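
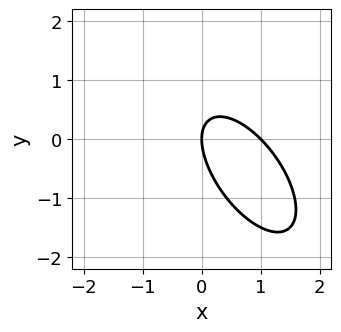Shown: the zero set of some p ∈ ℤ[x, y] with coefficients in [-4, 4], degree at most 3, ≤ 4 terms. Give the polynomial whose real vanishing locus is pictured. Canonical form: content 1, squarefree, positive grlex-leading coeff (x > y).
First, degree: no degree-1 curve has this shape, so deg p = 2.
Next, against the integer gridlines: it meets the y-axis at y = 0 (among the integer gridlines); the x-axis gridline crossings are at x ∈ {0, 1}.
Finally, together with the visible shape, these determine p as stated.

3*x^2 + 3*x*y + 2*y^2 - 3*x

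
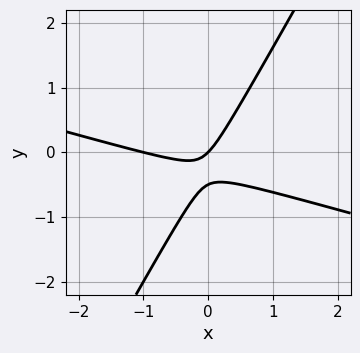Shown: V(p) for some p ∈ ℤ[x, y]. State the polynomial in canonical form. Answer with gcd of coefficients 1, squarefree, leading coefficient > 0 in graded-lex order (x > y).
1. Degree: the shape is more complex than any degree-1 curve, so deg p = 2.
2. Observable constraints: the x-axis gridline crossings are at x ∈ {-1, 0}; one y-axis crossing is at y = 0.
3. Assembling these constraints gives the stated polynomial.

x^2 + 3*x*y - 2*y^2 + x - y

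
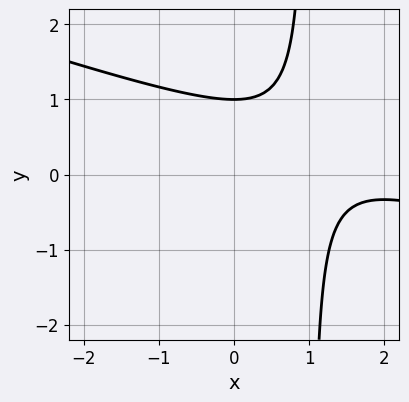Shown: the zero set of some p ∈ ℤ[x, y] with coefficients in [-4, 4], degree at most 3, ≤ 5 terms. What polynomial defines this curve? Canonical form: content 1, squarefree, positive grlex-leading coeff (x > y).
x^2 + 3*x*y - 3*x - 3*y + 3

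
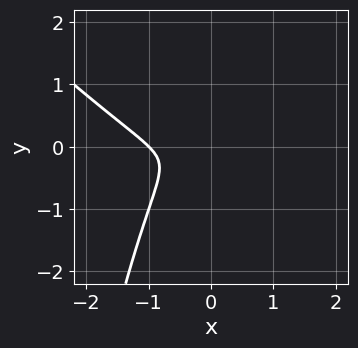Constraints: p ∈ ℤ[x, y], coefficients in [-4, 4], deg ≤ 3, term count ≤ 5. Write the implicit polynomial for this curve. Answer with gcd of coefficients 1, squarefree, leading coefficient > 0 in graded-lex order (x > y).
Degree: the shape is more complex than any degree-2 curve, so deg p = 3.
From the axis intercepts and sections: it crosses the x-axis at the gridline x = -1.
Matching integer coefficients to the picture gives p.

x^3 + x^2*y + x^2 + y^2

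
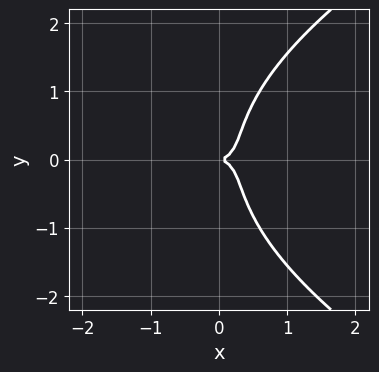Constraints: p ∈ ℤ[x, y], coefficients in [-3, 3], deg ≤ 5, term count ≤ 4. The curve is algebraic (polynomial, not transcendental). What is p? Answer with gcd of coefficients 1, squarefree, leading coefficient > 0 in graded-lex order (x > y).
(a) The degree is 4 — no degree-3 curve has this shape.
(b) Symmetries: mirror symmetry y ↦ −y ⇒ only even powers of y.
(c) Reading off the gridlines: it crosses the x-axis at the gridline x = 0; one y-axis crossing is at y = 0.
(d) Together with the visible shape, these determine p as stated.

y^4 - x^3 - 3*x*y^2 + y^2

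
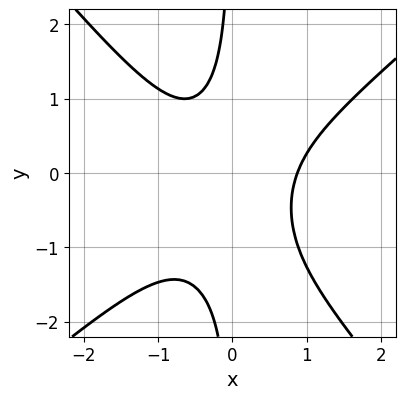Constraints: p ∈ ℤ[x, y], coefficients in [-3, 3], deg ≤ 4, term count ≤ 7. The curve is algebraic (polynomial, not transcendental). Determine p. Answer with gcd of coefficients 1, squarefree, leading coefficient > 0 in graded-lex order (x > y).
3*x^3 - x^2*y - 3*x*y^2 - 2*x*y - 2

(a) deg p = 3. The shape is more complex than any degree-2 curve.
(b) Against the integer gridlines: it misses every integer gridline on the y-axis.
(c) Fitting integer coefficients to these (and the overall shape) gives p.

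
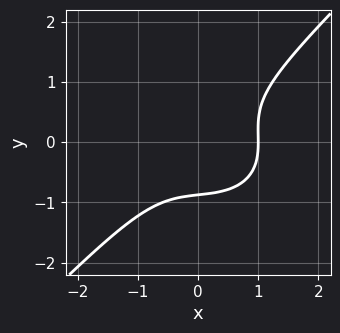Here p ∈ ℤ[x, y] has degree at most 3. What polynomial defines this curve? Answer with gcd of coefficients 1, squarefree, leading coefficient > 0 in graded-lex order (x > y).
(a) The degree is 3 — the shape is more complex than any degree-2 curve.
(b) Against the integer gridlines: one x-axis crossing is at x = 1.
(c) Matching integer coefficients to the picture gives p.

2*x^3 + x*y^2 - 3*y^3 - 2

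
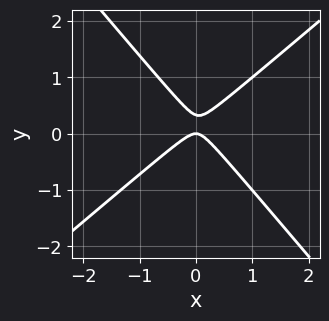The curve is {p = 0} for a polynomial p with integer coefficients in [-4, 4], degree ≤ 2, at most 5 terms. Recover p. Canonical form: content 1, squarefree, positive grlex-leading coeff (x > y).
3*x^2 - x*y - 3*y^2 + y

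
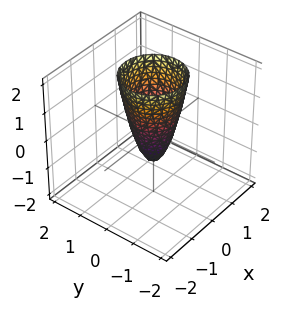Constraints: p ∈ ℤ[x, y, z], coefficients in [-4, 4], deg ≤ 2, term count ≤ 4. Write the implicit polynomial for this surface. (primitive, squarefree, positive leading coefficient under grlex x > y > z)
3*x^2 + 3*y^2 - z - 1

First, degree: no degree-1 surface has this shape, so deg p = 2.
Next, symmetries: rotational symmetry about the z-axis ⇒ p depends on x, y only through x² + y².
Next, reading off the gridlines: one z-axis crossing is at z = -1; a circular section at z = 2 has radius exactly 1.
Finally, these observations pin down the coefficients.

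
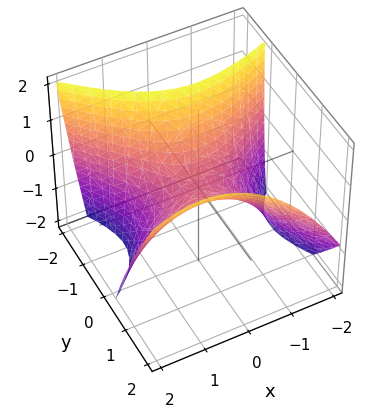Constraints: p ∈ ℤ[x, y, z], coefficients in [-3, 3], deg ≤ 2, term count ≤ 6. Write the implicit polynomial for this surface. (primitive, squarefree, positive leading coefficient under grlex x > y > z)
(a) The degree is 2 — no degree-1 surface has this shape.
(b) Against the integer gridlines: one z-axis crossing is at z = 0; it meets the y-axis at y = 0 (among the integer gridlines).
(c) Solving for integer coefficients yields p as stated.

2*x^2 - 2*x*y - 3*y^2 + 2*y*z + 3*z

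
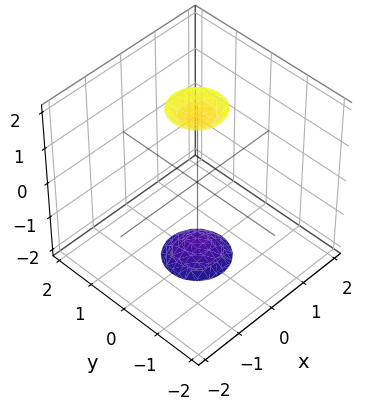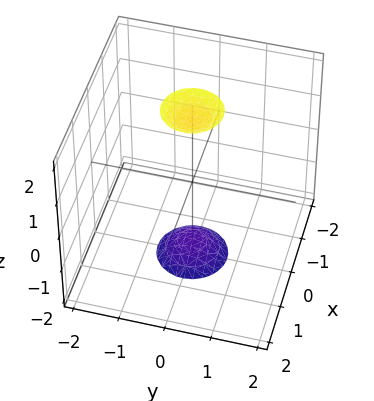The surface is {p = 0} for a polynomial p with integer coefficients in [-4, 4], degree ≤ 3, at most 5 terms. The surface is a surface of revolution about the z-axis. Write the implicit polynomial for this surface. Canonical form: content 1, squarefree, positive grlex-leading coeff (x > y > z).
3*x^2 + 3*y^2 - z^2 + 3

The picture has 2 separate pieces.
Degree: no degree-1 surface has this shape, so deg p = 2.
Symmetries: every cross-section ⟂ z is a circle, so x, y appear only via x² + y².
Checking where it meets the axes: a circular section at z = 2 has radius between 0 and 1; it misses every integer gridline on the x-axis; it misses every integer gridline on the y-axis.
These observations pin down the coefficients.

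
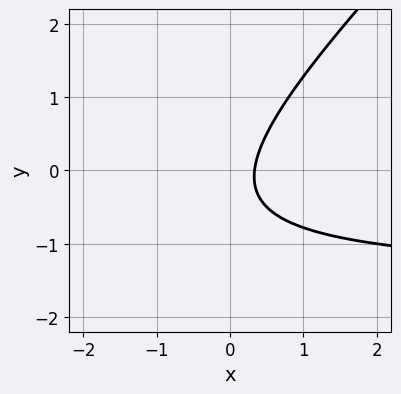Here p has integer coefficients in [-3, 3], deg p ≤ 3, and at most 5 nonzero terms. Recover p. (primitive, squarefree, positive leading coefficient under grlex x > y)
2*x*y - 2*y^2 + 3*x - y - 1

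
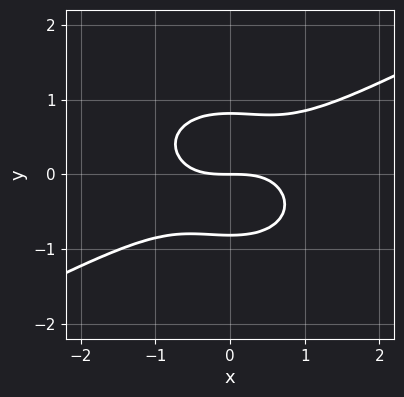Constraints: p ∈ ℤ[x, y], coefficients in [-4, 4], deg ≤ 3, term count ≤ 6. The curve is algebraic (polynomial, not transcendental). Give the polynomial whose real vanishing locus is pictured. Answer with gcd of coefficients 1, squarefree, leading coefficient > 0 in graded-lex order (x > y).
(a) The degree is 3 — no degree-2 curve has this shape.
(b) From the axis intercepts and sections: it crosses the x-axis at the gridline x = 0; one y-axis crossing is at y = 0.
(c) The integer polynomial consistent with all of this is the stated p.

x^3 - x^2*y - 3*y^3 + 2*y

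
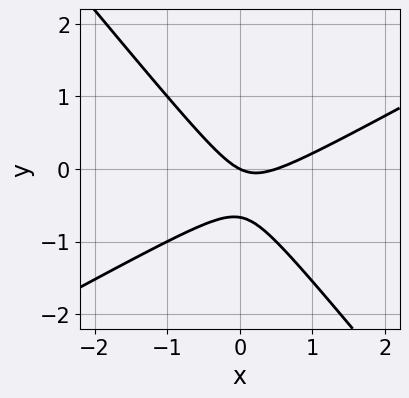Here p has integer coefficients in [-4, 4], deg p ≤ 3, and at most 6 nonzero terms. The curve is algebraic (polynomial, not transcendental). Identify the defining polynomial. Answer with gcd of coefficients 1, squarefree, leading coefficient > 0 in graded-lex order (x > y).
2*x^2 - 2*x*y - 3*y^2 - x - 2*y

1. deg p = 2.
2. From the axis intercepts and sections: it meets the y-axis at y = 0 (among the integer gridlines); it crosses the x-axis at the gridline x = 0.
3. Matching integer coefficients to the picture gives p.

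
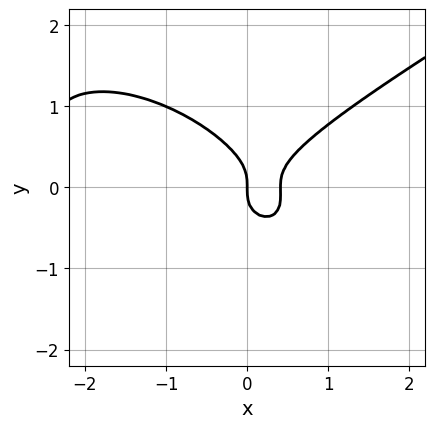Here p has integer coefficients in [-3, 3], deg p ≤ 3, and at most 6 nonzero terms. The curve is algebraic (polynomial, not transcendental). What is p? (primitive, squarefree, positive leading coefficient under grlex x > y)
1. deg p = 3. The shape is more complex than any degree-2 curve.
2. Reading off the gridlines: one y-axis crossing is at y = 0; it meets the x-axis at x = 0 (among the integer gridlines).
3. Putting this together gives p.

x^3 - x*y^2 - 3*y^3 + 2*x^2 - x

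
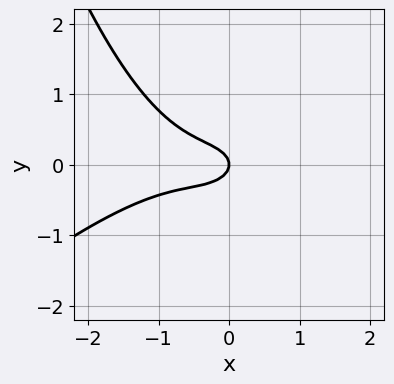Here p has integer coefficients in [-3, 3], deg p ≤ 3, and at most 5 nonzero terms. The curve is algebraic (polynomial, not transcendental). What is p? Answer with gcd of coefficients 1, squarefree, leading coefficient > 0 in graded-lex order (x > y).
x^3 - x^2*y + x^2 + 3*y^2 + x

First, deg p = 3. No degree-2 curve has this shape.
Then, from the axis intercepts and sections: it meets the x-axis at x = 0 (among the integer gridlines); it crosses the y-axis at the gridline y = 0.
Finally, together with the visible shape, these determine p as stated.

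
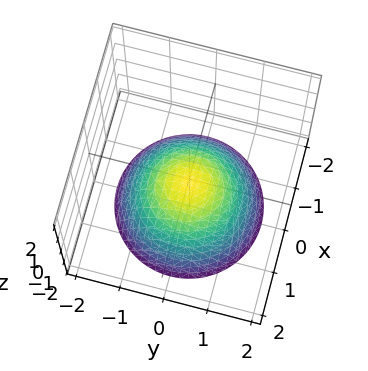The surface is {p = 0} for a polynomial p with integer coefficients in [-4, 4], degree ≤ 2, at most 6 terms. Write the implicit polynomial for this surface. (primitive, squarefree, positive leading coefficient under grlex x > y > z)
First, the degree is 2 — no degree-1 surface has this shape.
Next, symmetry: the surface is invariant under rotation about z: p = q(x² + y², z).
Next, from the axis intercepts and sections: the surface avoids every integer x-axis point in the box; it misses every integer gridline on the y-axis; a circular section at z = -2 has radius between 1 and 2.
Finally, solving for integer coefficients yields p as stated.

2*x^2 + 2*y^2 + 3*z + 1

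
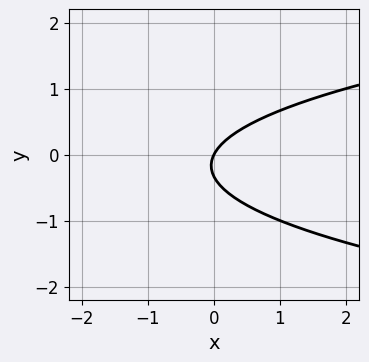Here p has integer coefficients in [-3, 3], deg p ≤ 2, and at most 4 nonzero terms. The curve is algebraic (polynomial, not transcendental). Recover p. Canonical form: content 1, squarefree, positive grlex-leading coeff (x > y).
The degree is 2 — no degree-1 curve has this shape.
Against the integer gridlines: it meets the x-axis at x = 0 (among the integer gridlines); it meets the y-axis at y = 0 (among the integer gridlines).
These observations pin down the coefficients.

3*y^2 - 2*x + y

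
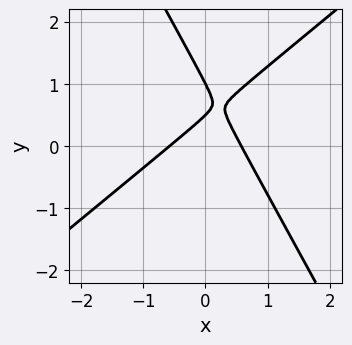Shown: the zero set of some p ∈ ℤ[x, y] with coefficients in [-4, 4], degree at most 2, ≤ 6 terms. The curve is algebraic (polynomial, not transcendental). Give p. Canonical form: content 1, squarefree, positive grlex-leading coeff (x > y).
3*x^2 - 2*x*y - 2*y^2 + 3*y - 1

Degree: the shape is more complex than any degree-1 curve, so deg p = 2.
Observable constraints: it meets the y-axis at y = 1 (among the integer gridlines).
These observations pin down the coefficients.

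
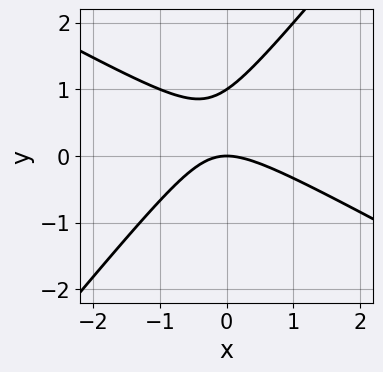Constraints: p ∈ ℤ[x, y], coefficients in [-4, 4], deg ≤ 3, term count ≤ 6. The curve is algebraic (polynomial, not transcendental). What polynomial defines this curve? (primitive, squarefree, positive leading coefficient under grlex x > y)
deg p = 2. A generic line meets the curve in up to 2 points.
From the visible intercepts: the y-axis gridline crossings are at y ∈ {0, 1}; it meets the x-axis at x = 0 (among the integer gridlines).
Assembling these constraints gives the stated polynomial.

2*x^2 + 2*x*y - 3*y^2 + 3*y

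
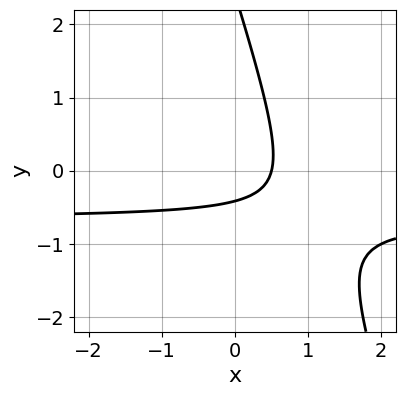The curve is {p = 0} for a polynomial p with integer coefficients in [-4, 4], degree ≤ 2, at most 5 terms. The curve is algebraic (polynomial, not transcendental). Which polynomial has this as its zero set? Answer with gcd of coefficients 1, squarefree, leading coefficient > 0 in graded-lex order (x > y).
First, degree: the shape is more complex than any degree-1 curve, so deg p = 2.
Finally, the integer polynomial consistent with all of this is the stated p.

3*x*y + y^2 + 2*x - 2*y - 1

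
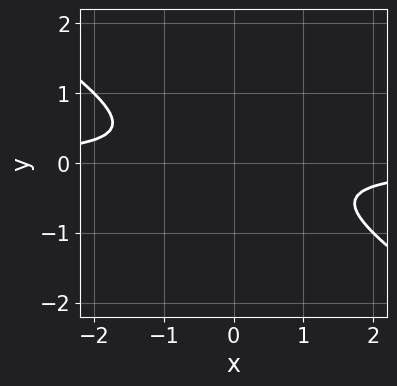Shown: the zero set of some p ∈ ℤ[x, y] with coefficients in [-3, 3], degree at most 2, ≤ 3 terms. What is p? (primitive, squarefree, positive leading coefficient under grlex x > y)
(a) Degree: no degree-1 curve has this shape, so deg p = 2.
(b) Checking where it meets the axes: no x-intercept at any integer in the box; no y-intercept at any integer in the box.
(c) Fitting integer coefficients to these (and the overall shape) gives p.

2*x*y + 3*y^2 + 1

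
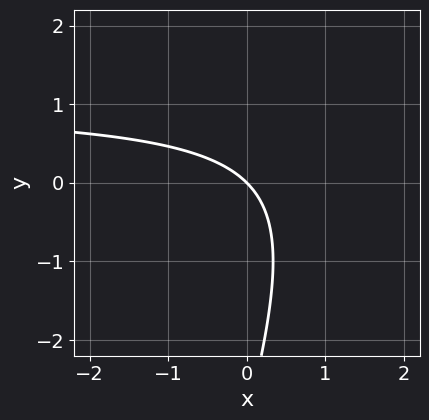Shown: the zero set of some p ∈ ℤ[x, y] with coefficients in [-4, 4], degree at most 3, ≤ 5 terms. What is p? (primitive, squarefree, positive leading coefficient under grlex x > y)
3*x*y - y^2 - 3*x - 3*y

First, degree: a generic line meets the curve in up to 2 points, so deg p = 2.
Then, checking where it meets the axes: one x-axis crossing is at x = 0; it meets the y-axis at y = 0 (among the integer gridlines).
Finally, together with the visible shape, these determine p as stated.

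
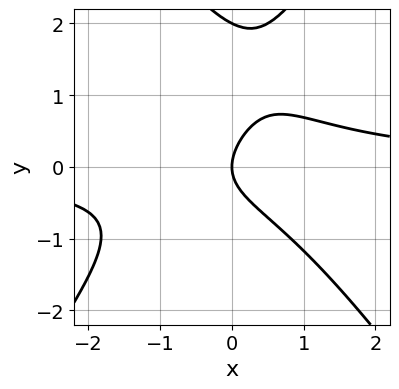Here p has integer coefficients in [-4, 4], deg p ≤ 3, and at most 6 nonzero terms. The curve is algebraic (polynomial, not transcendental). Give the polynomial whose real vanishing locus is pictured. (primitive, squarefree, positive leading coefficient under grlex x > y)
1. Degree: the shape is more complex than any degree-2 curve, so deg p = 3.
2. Against the integer gridlines: among the integer gridlines, it crosses the y-axis at y ∈ {0, 2}; it crosses the x-axis at the gridline x = 0.
3. Matching integer coefficients to the picture gives p.

2*x^2*y - y^3 + 2*y^2 - 2*x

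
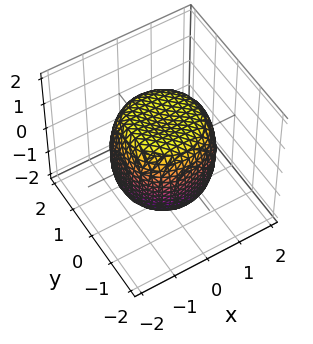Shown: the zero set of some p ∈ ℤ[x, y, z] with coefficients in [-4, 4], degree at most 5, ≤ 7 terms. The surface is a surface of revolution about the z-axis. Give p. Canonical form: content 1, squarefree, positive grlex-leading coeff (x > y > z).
(a) deg p = 4. A generic line meets the surface in up to 4 points.
(b) By symmetry, the surface is invariant under rotation about z: p = q(x² + y², z).
(c) Reading off the gridlines: a circular section at z = 1 has radius between 1 and 2.
(d) These observations pin down the coefficients.

2*x^4 + 4*x^2*y^2 + 2*y^4 - 2*x^2 - 2*y^2 + 2*z^2 - 3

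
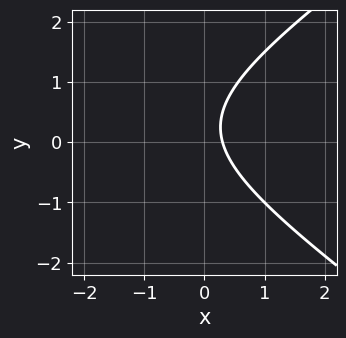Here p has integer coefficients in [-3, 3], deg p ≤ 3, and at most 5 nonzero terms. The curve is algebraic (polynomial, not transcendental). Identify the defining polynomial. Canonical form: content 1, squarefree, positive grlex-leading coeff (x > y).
First, the degree is 2 — a generic line meets the curve in up to 2 points.
Next, from the visible intercepts: the curve avoids every integer y-axis point in the box.
Finally, assembling these constraints gives the stated polynomial.

x^2 - 2*y^2 + 3*x + y - 1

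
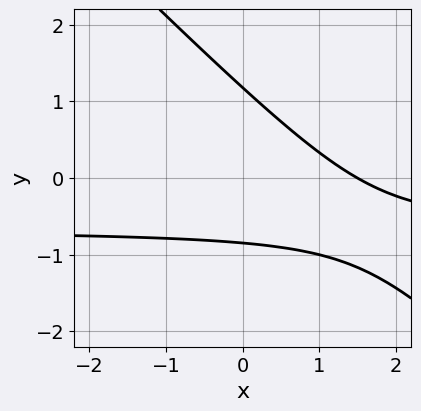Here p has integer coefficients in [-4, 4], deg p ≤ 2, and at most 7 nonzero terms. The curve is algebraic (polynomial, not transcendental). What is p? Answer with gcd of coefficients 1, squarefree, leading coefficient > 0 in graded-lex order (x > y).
3*x*y + 3*y^2 + 2*x - y - 3

1. deg p = 2. The shape is more complex than any degree-1 curve.
2. Solving for integer coefficients yields p as stated.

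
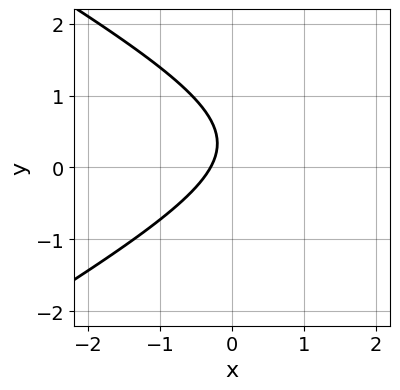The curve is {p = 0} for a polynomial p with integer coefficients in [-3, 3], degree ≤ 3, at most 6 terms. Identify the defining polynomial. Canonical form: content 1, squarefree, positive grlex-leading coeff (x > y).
x^2 - 3*y^2 - 3*x + 2*y - 1

(a) deg p = 2. A generic line meets the curve in up to 2 points.
(b) Observable constraints: the curve avoids every integer y-axis point in the box.
(c) Putting this together gives p.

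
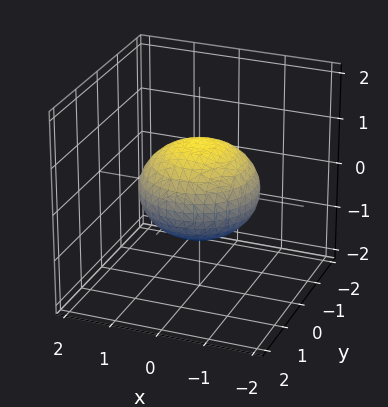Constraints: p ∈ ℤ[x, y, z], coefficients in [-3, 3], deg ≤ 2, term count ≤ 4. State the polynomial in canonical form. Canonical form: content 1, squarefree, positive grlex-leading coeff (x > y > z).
1. deg p = 2. No degree-1 surface has this shape.
2. Symmetries: rotational symmetry about the z-axis ⇒ p depends on x, y only through x² + y².
3. Reading off the gridlines: a circular section at z = 0 has radius between 1 and 2; the z-axis gridline crossings are at z ∈ {-1, 1}.
4. Assembling these constraints gives the stated polynomial.

2*x^2 + 2*y^2 + 3*z^2 - 3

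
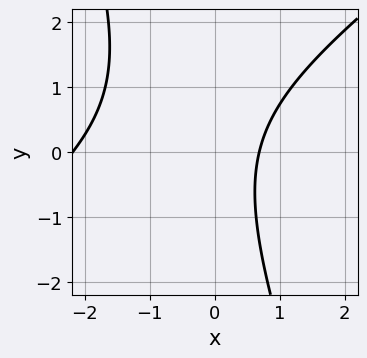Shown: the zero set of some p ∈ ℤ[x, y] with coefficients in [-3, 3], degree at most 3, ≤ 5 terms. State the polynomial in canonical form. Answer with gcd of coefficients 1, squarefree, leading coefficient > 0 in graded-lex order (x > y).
2*x^2 - 2*x*y - y^2 + 3*x - 3

1. deg p = 2. A generic line meets the curve in up to 2 points.
2. Observable constraints: it misses every integer gridline on the y-axis.
3. Assembling these constraints gives the stated polynomial.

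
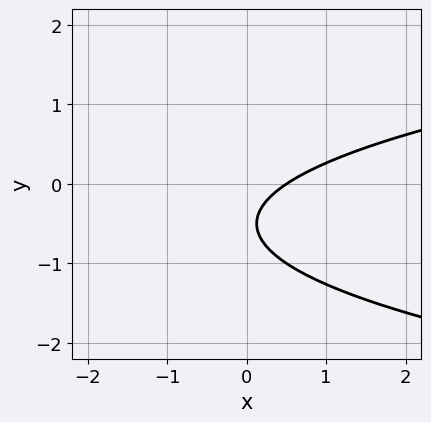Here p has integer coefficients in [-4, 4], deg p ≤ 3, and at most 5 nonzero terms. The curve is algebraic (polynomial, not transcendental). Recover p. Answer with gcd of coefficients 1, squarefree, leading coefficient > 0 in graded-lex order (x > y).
3*y^2 - 2*x + 3*y + 1

First, deg p = 2. No degree-1 curve has this shape.
Next, against the integer gridlines: no y-intercept at any integer in the box.
Finally, putting this together gives p.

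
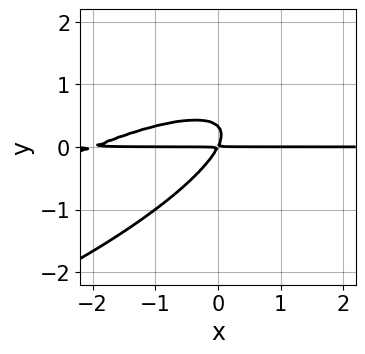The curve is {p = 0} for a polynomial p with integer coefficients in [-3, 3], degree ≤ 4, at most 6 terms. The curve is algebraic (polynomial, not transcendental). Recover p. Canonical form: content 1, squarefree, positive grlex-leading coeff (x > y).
x^2*y - 3*x*y^2 + 3*y^3 + 2*x*y - y^2

First, deg p = 3.
Then, observable constraints: the visible x-axis segment lies entirely on the curve.
Finally, putting this together gives p.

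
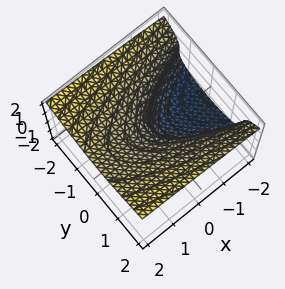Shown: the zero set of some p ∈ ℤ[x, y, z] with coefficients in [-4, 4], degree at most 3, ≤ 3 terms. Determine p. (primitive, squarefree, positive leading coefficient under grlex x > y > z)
z^3 - y^2 - x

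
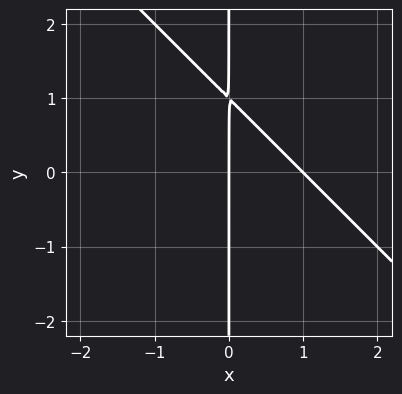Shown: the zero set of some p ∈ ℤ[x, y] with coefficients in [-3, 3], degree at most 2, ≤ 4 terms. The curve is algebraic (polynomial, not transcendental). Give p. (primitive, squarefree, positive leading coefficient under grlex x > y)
x^2 + x*y - x

(a) Degree: the shape is more complex than any degree-1 curve, so deg p = 2.
(b) Checking where it meets the axes: the visible y-axis segment lies entirely on the curve; the x-axis gridline crossings are at x ∈ {0, 1}.
(c) These observations pin down the coefficients.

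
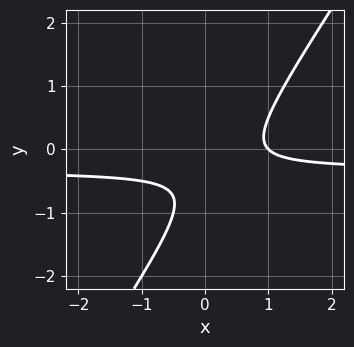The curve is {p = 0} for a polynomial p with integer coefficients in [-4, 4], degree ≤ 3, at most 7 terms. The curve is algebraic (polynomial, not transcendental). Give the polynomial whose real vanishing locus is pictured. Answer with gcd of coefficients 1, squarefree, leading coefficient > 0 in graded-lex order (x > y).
3*x*y - 2*y^2 + x - 2*y - 1

1. deg p = 2. No degree-1 curve has this shape.
2. Against the integer gridlines: no y-intercept at any integer in the box; one x-axis crossing is at x = 1.
3. Putting this together gives p.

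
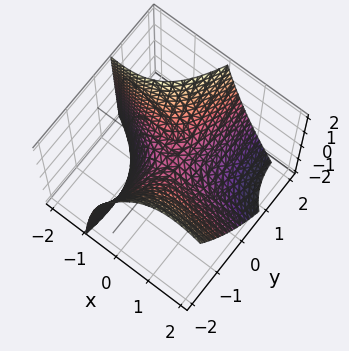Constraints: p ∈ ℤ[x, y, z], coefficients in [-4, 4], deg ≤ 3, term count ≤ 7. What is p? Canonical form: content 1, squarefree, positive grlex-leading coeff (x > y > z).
x^2 + 3*x*y + x*z - y^2 + 2*z

1. deg p = 2. No degree-1 surface has this shape.
2. Checking where it meets the axes: it crosses the x-axis at the gridline x = 0; one z-axis crossing is at z = 0; one y-axis crossing is at y = 0.
3. Putting this together gives p.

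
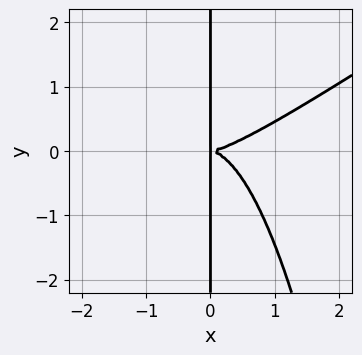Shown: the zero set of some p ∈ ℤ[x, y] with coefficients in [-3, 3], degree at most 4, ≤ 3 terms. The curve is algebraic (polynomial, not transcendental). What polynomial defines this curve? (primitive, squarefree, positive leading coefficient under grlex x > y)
2*x^4 - 3*x^3*y - 3*x*y^2

1. Degree: the shape is more complex than any degree-3 curve, so deg p = 4.
2. Checking where it meets the axes: the visible y-axis segment lies entirely on the curve.
3. Together with the visible shape, these determine p as stated.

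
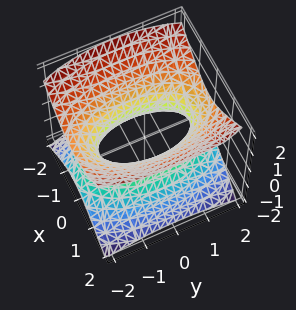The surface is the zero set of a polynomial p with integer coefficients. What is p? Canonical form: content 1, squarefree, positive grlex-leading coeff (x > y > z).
1. deg p = 2.
2. Symmetries: the y ↦ −y reflection is a symmetry, so y appears only in even powers; the x ↦ −x reflection is a symmetry, so x appears only in even powers; it's symmetric under z → −z, forcing even powers of z.
3. Reading off the gridlines: it misses every integer gridline on the z-axis.
4. These observations pin down the coefficients.

3*x^2 + y^2 - 3*z^2 - 2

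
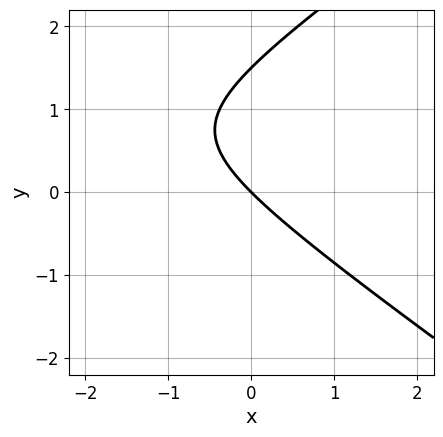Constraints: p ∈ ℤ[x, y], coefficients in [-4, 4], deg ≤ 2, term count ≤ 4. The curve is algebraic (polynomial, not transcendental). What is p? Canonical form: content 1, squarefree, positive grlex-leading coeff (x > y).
deg p = 2.
Checking where it meets the axes: one y-axis crossing is at y = 0; it meets the x-axis at x = 0 (among the integer gridlines).
Matching integer coefficients to the picture gives p.

x^2 - 2*y^2 + 3*x + 3*y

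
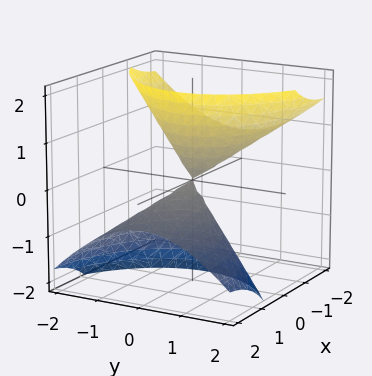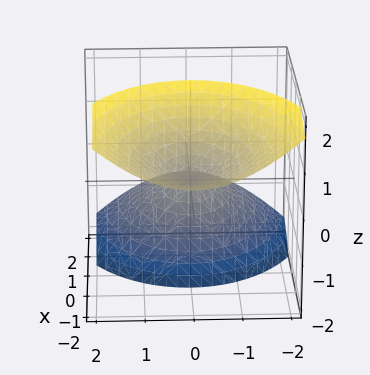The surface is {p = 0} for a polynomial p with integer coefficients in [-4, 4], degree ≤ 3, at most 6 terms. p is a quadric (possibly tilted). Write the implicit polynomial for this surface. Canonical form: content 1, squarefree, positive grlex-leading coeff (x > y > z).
First, the picture has 2 separate pieces. They look like related sheets of one shape, so recover p as a whole.
Then, degree: no degree-1 surface has this shape, so deg p = 2.
Then, checking where it meets the axes: one y-axis crossing is at y = 0; one z-axis crossing is at z = 0; it crosses the x-axis at the gridline x = 0.
Finally, together with the visible shape, these determine p as stated.

x^2 + 3*x*z + 2*y^2 - z^2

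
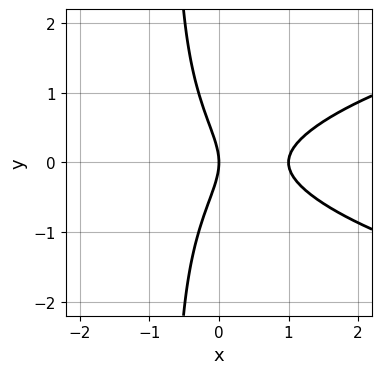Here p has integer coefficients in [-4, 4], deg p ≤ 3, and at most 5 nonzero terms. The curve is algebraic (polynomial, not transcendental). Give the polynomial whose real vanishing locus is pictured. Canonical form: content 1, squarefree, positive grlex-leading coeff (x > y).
3*x*y^2 - 3*x^2 + 2*y^2 + 3*x

The degree is 3 — a generic line meets the curve in up to 3 points.
Symmetries: it's symmetric under y → −y, forcing even powers of y.
Against the integer gridlines: it meets the y-axis at y = 0 (among the integer gridlines); among the integer gridlines, it crosses the x-axis at x ∈ {0, 1}.
The integer polynomial consistent with all of this is the stated p.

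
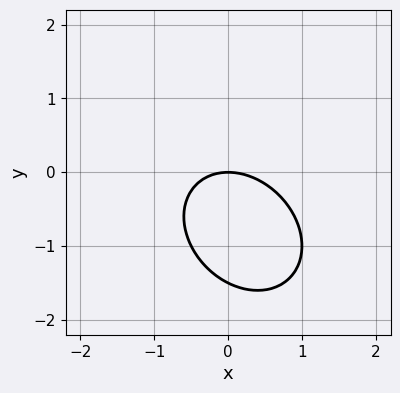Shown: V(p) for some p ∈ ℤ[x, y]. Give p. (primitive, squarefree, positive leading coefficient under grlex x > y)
2*x^2 + x*y + 2*y^2 + 3*y

deg p = 2. The shape is more complex than any degree-1 curve.
From the axis intercepts and sections: it crosses the y-axis at the gridline y = 0; one x-axis crossing is at x = 0.
Fitting integer coefficients to these (and the overall shape) gives p.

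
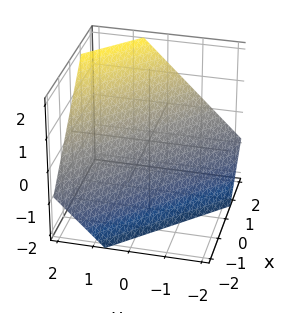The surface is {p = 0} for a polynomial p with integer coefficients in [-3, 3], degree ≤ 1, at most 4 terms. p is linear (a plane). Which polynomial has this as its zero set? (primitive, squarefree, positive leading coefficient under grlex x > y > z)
3*x + 3*y - 3*z - 2

(a) The degree is 1 — every cross-section is a straight line — this is a plane.
(b) Matching integer coefficients to the picture gives p.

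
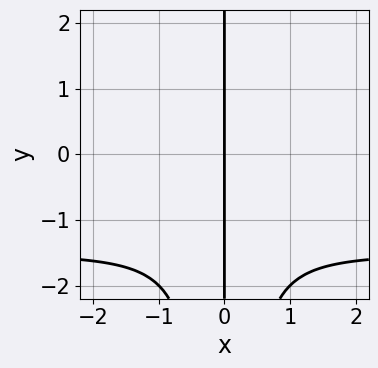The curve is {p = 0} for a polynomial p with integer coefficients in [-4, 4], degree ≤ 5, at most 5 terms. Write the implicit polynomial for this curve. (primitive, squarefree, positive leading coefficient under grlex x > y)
First, deg p = 4.
Then, from the visible intercepts: the visible y-axis segment lies entirely on the curve; one x-axis crossing is at x = 0.
Finally, putting this together gives p.

2*x^3*y + 3*x^3 + x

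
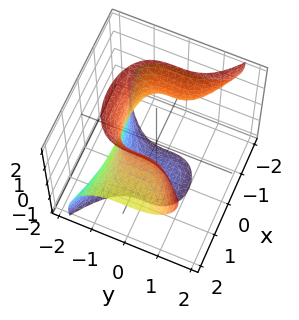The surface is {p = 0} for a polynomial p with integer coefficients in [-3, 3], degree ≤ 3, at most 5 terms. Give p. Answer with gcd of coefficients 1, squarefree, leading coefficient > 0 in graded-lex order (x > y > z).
1. The degree is 3 — the shape is more complex than any degree-2 surface.
2. Observable constraints: it misses every integer gridline on the x-axis; one y-axis crossing is at y = -1.
3. Putting this together gives p.

2*x^2*z - 3*y^3 - z^3 + 2*z - 3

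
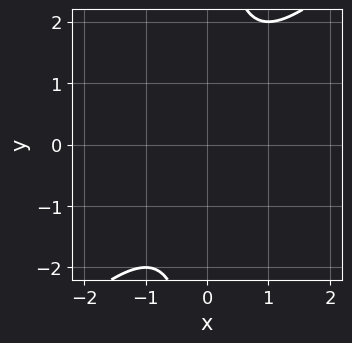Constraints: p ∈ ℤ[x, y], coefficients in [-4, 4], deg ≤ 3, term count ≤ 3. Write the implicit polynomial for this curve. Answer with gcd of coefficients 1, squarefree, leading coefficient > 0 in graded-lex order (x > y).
x^2 - x*y + 1

Degree: no degree-1 curve has this shape, so deg p = 2.
From the axis intercepts and sections: no y-intercept at any integer in the box; the curve avoids every integer x-axis point in the box.
Solving for integer coefficients yields p as stated.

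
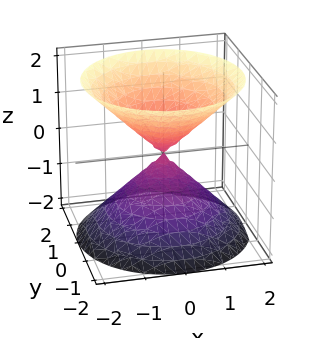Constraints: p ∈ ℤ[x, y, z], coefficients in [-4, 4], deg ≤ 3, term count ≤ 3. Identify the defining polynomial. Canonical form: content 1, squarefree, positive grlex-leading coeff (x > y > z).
First, the picture has 2 separate pieces. They look like related sheets of one shape, so recover p as a whole.
Next, degree: two nappes meeting at a single point; a quadric, so deg p = 2.
Then, symmetries: the z-axis is an axis of rotation, so x and y enter only as x² + y²; the z ↦ −z reflection is a symmetry, so z appears only in even powers.
Next, from the visible intercepts: a circular section at z = 1 has radius exactly 1; it meets the y-axis at y = 0 (among the integer gridlines); it crosses the x-axis at the gridline x = 0.
Finally, together with the visible shape, these determine p as stated.

x^2 + y^2 - z^2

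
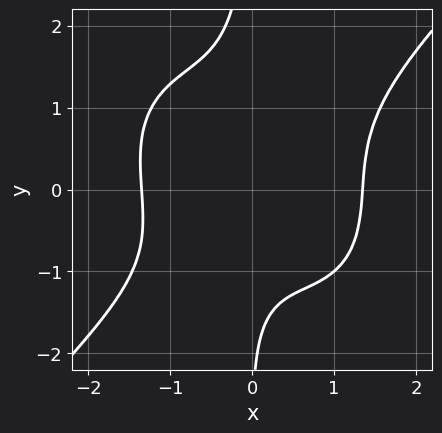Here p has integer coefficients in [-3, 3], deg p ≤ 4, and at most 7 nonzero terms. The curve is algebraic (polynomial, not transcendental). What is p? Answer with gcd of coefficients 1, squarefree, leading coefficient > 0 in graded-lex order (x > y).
2*x^4 - 2*x*y^3 - 2*x^2 - y - 3

1. The degree is 4 — no degree-3 curve has this shape.
2. Reading off the gridlines: the curve avoids every integer y-axis point in the box.
3. Matching integer coefficients to the picture gives p.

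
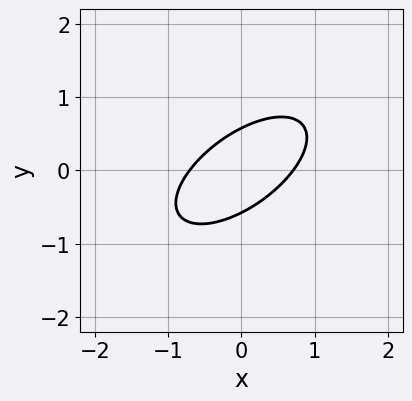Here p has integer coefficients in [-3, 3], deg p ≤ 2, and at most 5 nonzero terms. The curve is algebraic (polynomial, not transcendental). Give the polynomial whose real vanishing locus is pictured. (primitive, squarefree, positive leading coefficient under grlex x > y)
deg p = 2. The shape is more complex than any degree-1 curve.
The integer polynomial consistent with all of this is the stated p.

2*x^2 - 3*x*y + 3*y^2 - 1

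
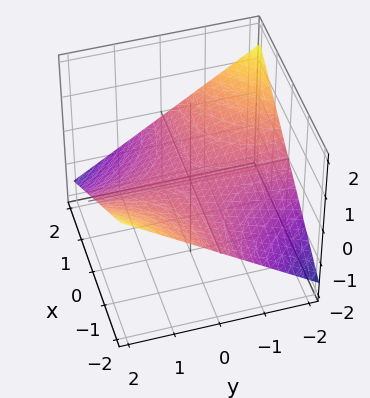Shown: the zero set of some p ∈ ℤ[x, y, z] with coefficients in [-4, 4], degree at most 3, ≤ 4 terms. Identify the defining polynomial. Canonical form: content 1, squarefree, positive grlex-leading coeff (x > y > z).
x*y + 3*z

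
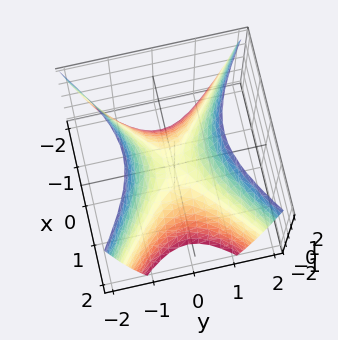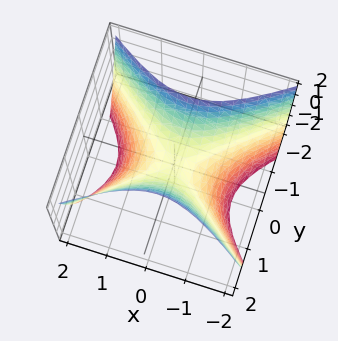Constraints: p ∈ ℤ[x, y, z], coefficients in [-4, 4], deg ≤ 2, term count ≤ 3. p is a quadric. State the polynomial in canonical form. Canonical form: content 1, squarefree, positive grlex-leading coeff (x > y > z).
2*x^2 - 3*y^2 + 2*z

1. Degree: a saddle surface; a quadric, so deg p = 2.
2. Symmetries: it's symmetric under y → −y, forcing even powers of y; mirror symmetry x ↦ −x ⇒ only even powers of x.
3. Against the integer gridlines: it crosses the z-axis at the gridline z = 0; one y-axis crossing is at y = 0.
4. Assembling these constraints gives the stated polynomial.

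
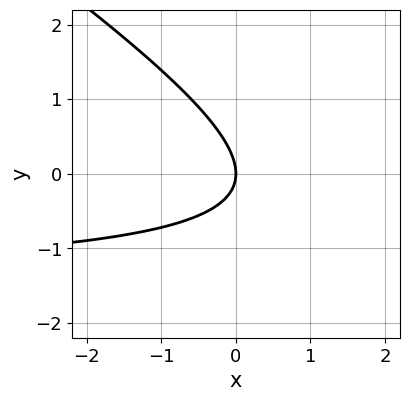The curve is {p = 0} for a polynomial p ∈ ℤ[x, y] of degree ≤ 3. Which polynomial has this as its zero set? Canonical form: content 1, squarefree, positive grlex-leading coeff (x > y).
2*x*y + 3*y^2 + 3*x

1. The degree is 2 — the shape is more complex than any degree-1 curve.
2. Checking where it meets the axes: it meets the y-axis at y = 0 (among the integer gridlines); it meets the x-axis at x = 0 (among the integer gridlines).
3. Together with the visible shape, these determine p as stated.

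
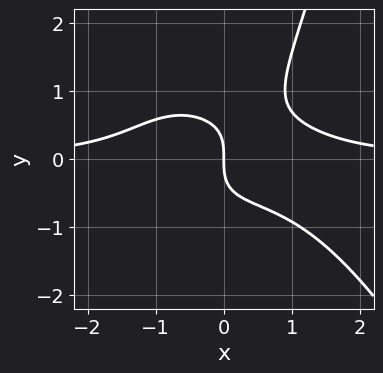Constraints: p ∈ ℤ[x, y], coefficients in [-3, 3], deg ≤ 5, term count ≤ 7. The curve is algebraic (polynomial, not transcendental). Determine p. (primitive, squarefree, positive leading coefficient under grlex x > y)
First, deg p = 4. A generic line meets the curve in up to 4 points.
Next, observable constraints: one x-axis crossing is at x = 0; it meets the y-axis at y = 0 (among the integer gridlines).
Finally, these observations pin down the coefficients.

3*x^3*y + x^2*y^2 + 3*x*y^2 - 3*y^3 - 3*x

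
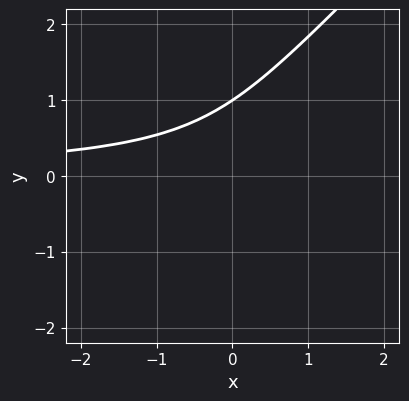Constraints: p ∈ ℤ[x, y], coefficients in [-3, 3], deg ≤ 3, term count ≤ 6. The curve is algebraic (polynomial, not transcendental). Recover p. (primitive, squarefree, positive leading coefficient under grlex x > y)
x*y^2 - y^3 + x*y + 1

(a) deg p = 3. No degree-2 curve has this shape.
(b) Against the integer gridlines: it misses every integer gridline on the x-axis; it crosses the y-axis at the gridline y = 1.
(c) Solving for integer coefficients yields p as stated.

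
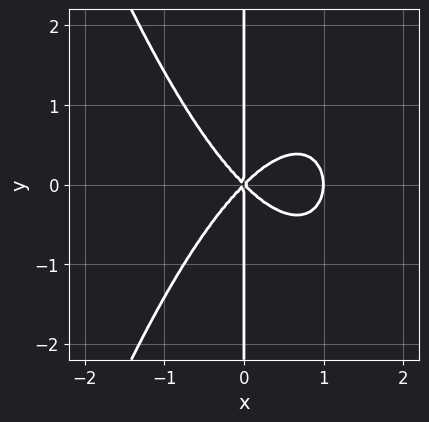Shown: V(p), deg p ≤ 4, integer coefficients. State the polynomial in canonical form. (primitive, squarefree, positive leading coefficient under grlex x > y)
1. The degree is 4 — no degree-3 curve has this shape.
2. Symmetries: the y ↦ −y reflection is a symmetry, so y appears only in even powers.
3. From the axis intercepts and sections: the visible y-axis segment lies entirely on the curve; the x-axis gridline crossings are at x ∈ {0, 1}.
4. Putting this together gives p.

x^4 - x^3 + x*y^2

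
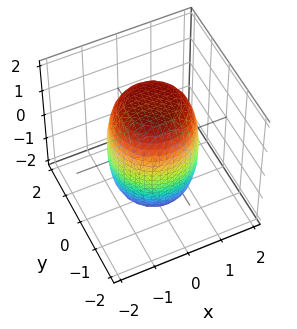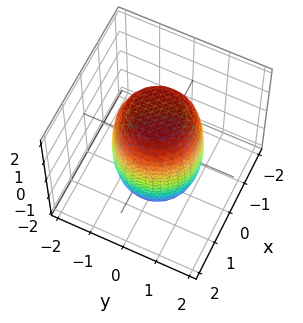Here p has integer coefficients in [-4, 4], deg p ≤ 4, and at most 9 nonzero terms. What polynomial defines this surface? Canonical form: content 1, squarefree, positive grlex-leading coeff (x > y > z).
Degree: no degree-3 surface has this shape, so deg p = 4.
Symmetries: the surface is invariant under rotation about z: p = q(x² + y², z).
From the visible intercepts: a circular section at z = 1 has radius between 1 and 2.
Solving for integer coefficients yields p as stated.

2*x^4 + 4*x^2*y^2 + 2*y^4 - x^2 - y^2 + z^2 - 3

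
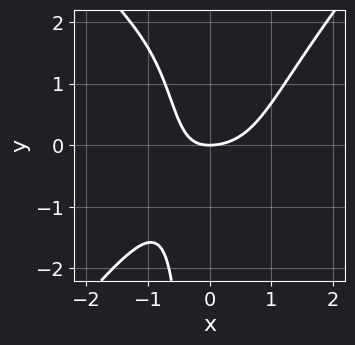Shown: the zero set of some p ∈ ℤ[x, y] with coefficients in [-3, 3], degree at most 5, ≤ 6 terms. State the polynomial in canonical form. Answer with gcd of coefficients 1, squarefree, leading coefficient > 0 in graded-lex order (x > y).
3*x^4 - 2*x^2*y^2 + 2*x^2 - 3*x*y - 3*y

First, deg p = 4. The shape is more complex than any degree-3 curve.
Then, from the axis intercepts and sections: one x-axis crossing is at x = 0; it meets the y-axis at y = 0 (among the integer gridlines).
Finally, the integer polynomial consistent with all of this is the stated p.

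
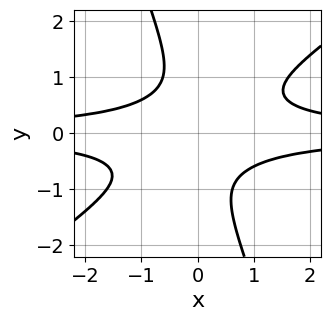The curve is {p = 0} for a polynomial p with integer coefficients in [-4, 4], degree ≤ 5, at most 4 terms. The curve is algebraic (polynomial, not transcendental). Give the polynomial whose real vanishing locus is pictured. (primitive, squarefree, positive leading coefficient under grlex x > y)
(a) deg p = 4.
(b) Checking where it meets the axes: no y-intercept at any integer in the box; no x-intercept at any integer in the box.
(c) Solving for integer coefficients yields p as stated.

2*x^2*y^2 - 2*x*y^3 - y^4 - 1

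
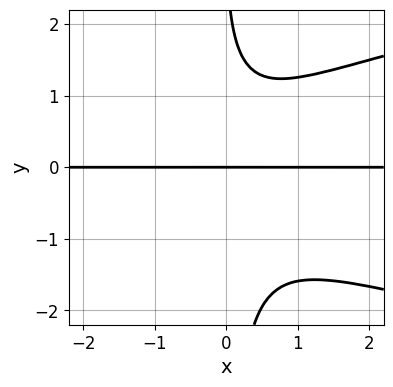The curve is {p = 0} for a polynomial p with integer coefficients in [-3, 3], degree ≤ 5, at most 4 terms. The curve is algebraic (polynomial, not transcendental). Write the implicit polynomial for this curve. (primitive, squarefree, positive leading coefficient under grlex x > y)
3*x*y^3 - 3*x^2*y + y^2 - 3*y

First, degree: the shape is more complex than any degree-3 curve, so deg p = 4.
Then, reading off the gridlines: it meets the y-axis at y = 0 (among the integer gridlines); the visible x-axis segment lies entirely on the curve.
Finally, together with the visible shape, these determine p as stated.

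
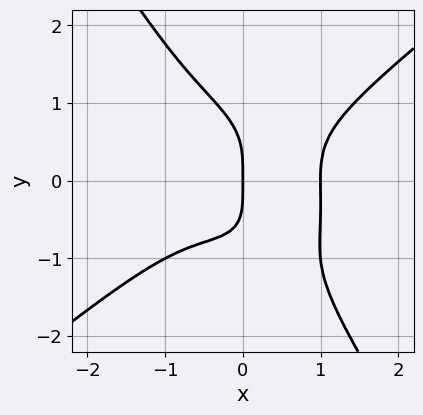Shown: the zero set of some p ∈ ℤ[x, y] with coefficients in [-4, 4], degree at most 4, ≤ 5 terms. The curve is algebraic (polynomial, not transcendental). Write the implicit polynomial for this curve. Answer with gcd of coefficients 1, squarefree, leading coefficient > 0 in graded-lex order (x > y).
First, the degree is 4 — no degree-3 curve has this shape.
Next, from the visible intercepts: one y-axis crossing is at y = 0; the x-axis gridline crossings are at x ∈ {0, 1}.
Finally, matching integer coefficients to the picture gives p.

3*x^4 - x^2*y^2 - 3*x*y^3 - 2*y^4 - 3*x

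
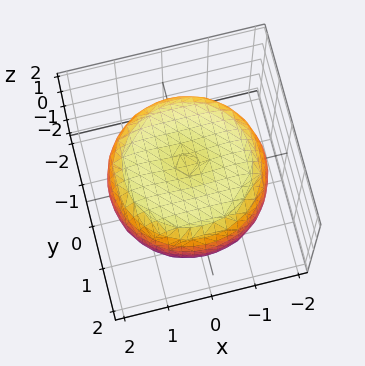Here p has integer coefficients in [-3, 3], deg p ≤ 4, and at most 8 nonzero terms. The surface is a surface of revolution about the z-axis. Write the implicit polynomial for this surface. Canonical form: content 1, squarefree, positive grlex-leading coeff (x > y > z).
1. The degree is 4 — a generic line meets the surface in up to 4 points.
2. Symmetries: rotational symmetry about the z-axis ⇒ p depends on x, y only through x² + y².
3. Against the integer gridlines: a circular section at z = -1 has radius between 1 and 2; the z-axis gridline crossings are at z ∈ {-1, 1}.
4. These observations pin down the coefficients.

x^4 + 2*x^2*y^2 + y^4 - 2*x^2 - 2*y^2 + 3*z^2 - 3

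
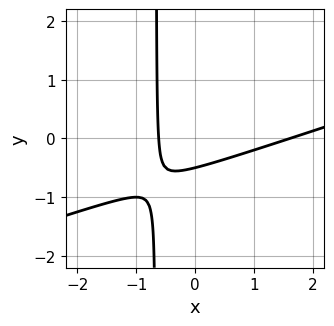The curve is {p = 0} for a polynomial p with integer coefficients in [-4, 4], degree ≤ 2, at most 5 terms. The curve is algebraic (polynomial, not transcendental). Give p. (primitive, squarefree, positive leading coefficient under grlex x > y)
First, deg p = 2. No degree-1 curve has this shape.
Finally, the integer polynomial consistent with all of this is the stated p.

x^2 - 3*x*y - x - 2*y - 1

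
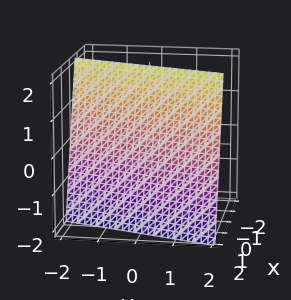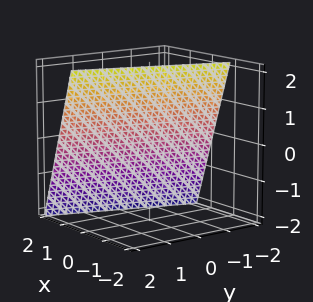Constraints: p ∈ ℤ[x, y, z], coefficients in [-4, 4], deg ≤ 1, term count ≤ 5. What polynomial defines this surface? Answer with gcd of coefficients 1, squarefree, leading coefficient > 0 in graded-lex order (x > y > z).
3*x - y + z - 2

(a) Degree: the surface is flat (a plane), so deg p = 1.
(b) From the visible intercepts: one y-axis crossing is at y = -2; one z-axis crossing is at z = 2.
(c) Fitting integer coefficients to these (and the overall shape) gives p.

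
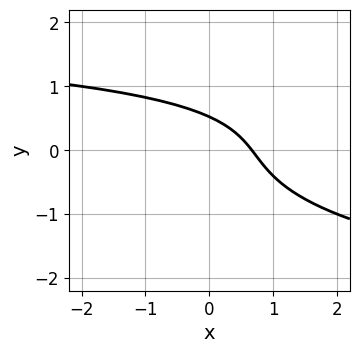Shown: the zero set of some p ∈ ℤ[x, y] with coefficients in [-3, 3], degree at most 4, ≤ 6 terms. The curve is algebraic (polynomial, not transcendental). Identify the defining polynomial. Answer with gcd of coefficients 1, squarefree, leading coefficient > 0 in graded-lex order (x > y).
1. The degree is 3 — no degree-2 curve has this shape.
2. Matching integer coefficients to the picture gives p.

3*y^3 - x*y + 3*x + 3*y - 2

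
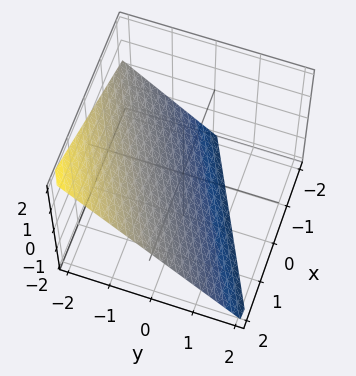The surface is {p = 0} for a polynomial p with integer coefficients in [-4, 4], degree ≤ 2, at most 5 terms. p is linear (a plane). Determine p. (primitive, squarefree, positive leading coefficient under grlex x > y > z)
x - 2*y - 2*z - 2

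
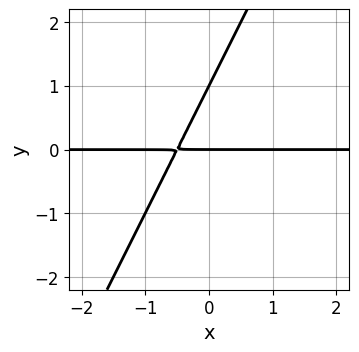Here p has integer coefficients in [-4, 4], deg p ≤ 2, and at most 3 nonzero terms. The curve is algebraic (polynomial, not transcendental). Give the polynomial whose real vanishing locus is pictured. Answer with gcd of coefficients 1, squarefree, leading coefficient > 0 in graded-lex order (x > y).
2*x*y - y^2 + y

(a) Degree: no degree-1 curve has this shape, so deg p = 2.
(b) Reading off the gridlines: every point of the x-axis in the box is on the curve; among the integer gridlines, it crosses the y-axis at y ∈ {0, 1}.
(c) Together with the visible shape, these determine p as stated.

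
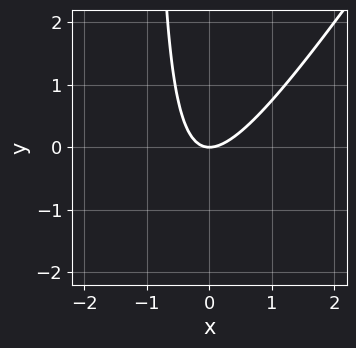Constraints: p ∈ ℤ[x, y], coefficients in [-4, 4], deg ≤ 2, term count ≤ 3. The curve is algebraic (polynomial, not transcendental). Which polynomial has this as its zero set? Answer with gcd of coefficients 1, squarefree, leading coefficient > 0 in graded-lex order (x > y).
3*x^2 - 2*x*y - 2*y

(a) The degree is 2 — no degree-1 curve has this shape.
(b) Checking where it meets the axes: it crosses the x-axis at the gridline x = 0; it crosses the y-axis at the gridline y = 0.
(c) Matching integer coefficients to the picture gives p.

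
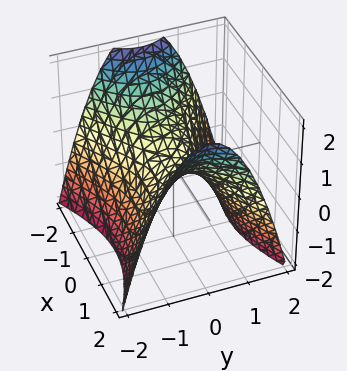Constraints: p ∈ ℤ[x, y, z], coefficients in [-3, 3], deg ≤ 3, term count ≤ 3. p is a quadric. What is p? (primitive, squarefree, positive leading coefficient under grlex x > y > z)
deg p = 2. A hyperbolic paraboloid; a quadric.
Symmetries: it's symmetric under x → −x, forcing even powers of x; mirror symmetry y ↦ −y ⇒ only even powers of y.
Reading off the gridlines: it crosses the z-axis at the gridline z = 0; it meets the y-axis at y = 0 (among the integer gridlines).
These observations pin down the coefficients.

x^2 - 2*y^2 - 2*z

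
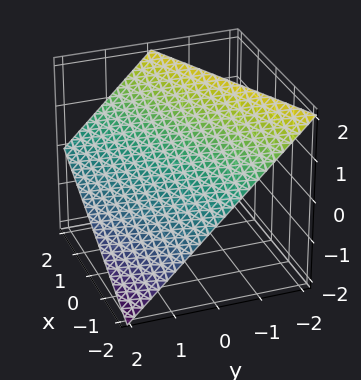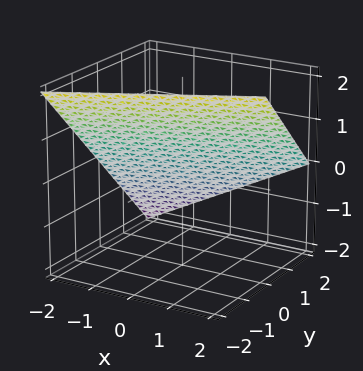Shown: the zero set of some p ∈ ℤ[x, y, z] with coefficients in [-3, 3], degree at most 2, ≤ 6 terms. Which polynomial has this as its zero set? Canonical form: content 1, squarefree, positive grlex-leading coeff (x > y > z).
x - 2*y - 2*z + 2

Degree: the surface is flat (a plane), so deg p = 1.
From the visible intercepts: it crosses the x-axis at the gridline x = -2; it crosses the z-axis at the gridline z = 1.
The integer polynomial consistent with all of this is the stated p.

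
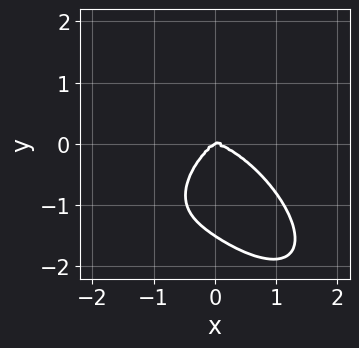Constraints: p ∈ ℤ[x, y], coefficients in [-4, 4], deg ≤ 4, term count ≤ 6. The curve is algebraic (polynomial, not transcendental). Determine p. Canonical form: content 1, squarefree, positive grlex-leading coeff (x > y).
2*x^4 + 2*y^4 - 2*x*y^2 + 3*y^3

1. deg p = 4. No degree-3 curve has this shape.
2. Observable constraints: one x-axis crossing is at x = 0; it crosses the y-axis at the gridline y = 0.
3. Putting this together gives p.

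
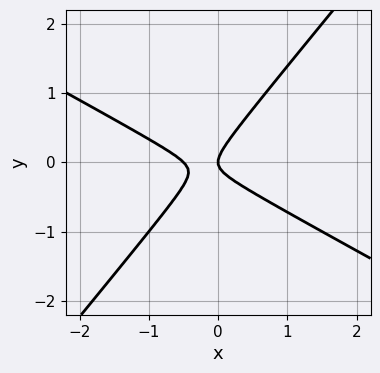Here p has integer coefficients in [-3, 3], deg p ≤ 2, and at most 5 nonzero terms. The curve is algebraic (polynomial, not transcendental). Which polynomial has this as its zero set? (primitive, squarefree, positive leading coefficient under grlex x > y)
2*x^2 + 2*x*y - 3*y^2 + x

First, degree: no degree-1 curve has this shape, so deg p = 2.
Next, observable constraints: one y-axis crossing is at y = 0; it meets the x-axis at x = 0 (among the integer gridlines).
Finally, assembling these constraints gives the stated polynomial.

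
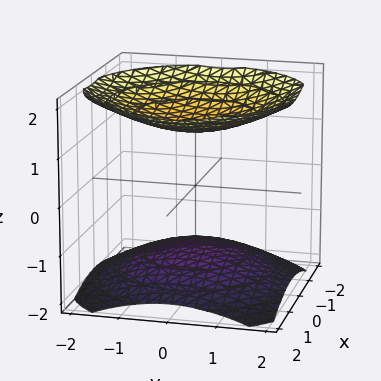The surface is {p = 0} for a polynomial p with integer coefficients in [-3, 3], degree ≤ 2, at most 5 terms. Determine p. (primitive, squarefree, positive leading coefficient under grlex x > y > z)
x^2 + y^2 - 2*z^2 + 3

First, there are 2 components.
Next, deg p = 2.
Next, symmetry: the surface is invariant under rotation about z: p = q(x² + y², z); it's symmetric under z → −z, forcing even powers of z.
Next, from the axis intercepts and sections: the surface avoids every integer x-axis point in the box; it misses every integer gridline on the y-axis.
Finally, fitting integer coefficients to these (and the overall shape) gives p.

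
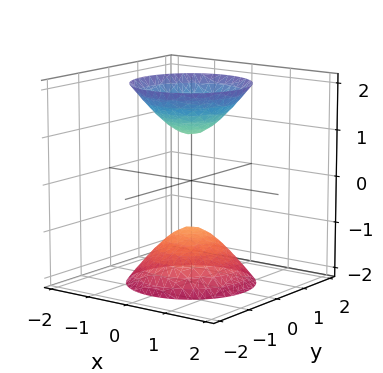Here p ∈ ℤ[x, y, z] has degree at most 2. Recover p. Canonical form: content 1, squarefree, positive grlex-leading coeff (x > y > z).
1. There are 2 components.
2. Degree: the shape is more complex than any degree-1 surface, so deg p = 2.
3. Symmetry: the z-axis is an axis of rotation, so x and y enter only as x² + y².
4. Reading off the gridlines: a circular section at z = 2 has radius between 1 and 2; it misses every integer gridline on the y-axis; among the integer gridlines, it crosses the z-axis at z ∈ {-1, 1}; no x-intercept at any integer in the box.
5. These observations pin down the coefficients.

2*x^2 + 2*y^2 - z^2 + 1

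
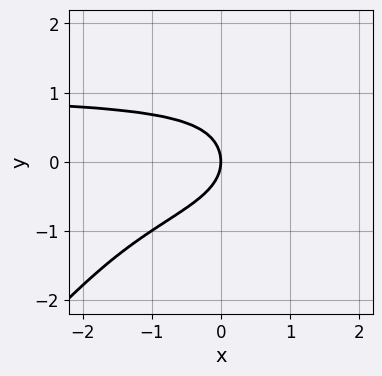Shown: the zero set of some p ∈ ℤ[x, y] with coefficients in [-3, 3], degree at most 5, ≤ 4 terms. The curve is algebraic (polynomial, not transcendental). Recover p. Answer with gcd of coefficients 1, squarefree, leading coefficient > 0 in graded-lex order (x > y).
(a) The degree is 4 — the shape is more complex than any degree-3 curve.
(b) Checking where it meets the axes: one y-axis crossing is at y = 0; it crosses the x-axis at the gridline x = 0.
(c) Assembling these constraints gives the stated polynomial.

x*y^3 - y^4 - y^2 - x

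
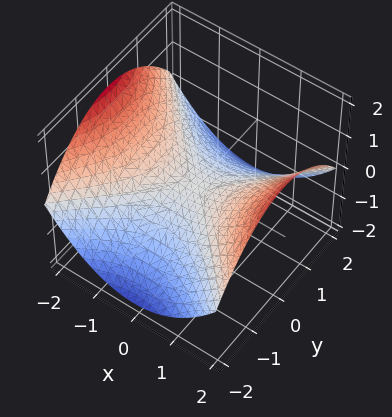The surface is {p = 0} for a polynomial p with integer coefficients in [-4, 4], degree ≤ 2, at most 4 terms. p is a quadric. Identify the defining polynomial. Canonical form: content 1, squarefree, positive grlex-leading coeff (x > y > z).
x^2 - y^2 - 3*z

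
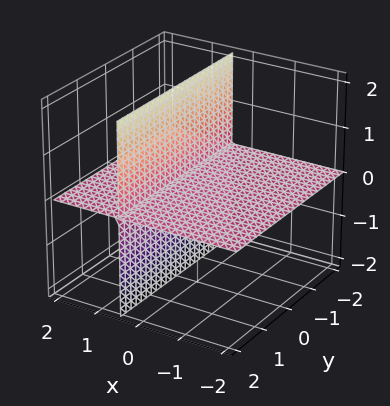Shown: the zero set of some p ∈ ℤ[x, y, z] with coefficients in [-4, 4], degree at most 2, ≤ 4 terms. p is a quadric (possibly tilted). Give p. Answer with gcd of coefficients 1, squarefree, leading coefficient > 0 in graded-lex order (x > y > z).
(a) There are 2 components. Treating them together as one polynomial.
(b) The degree is 2 — the shape is more complex than any degree-1 surface.
(c) Against the integer gridlines: every point of the y-axis in the box is on the surface; every point of the x-axis in the box is on the surface; one z-axis crossing is at z = 0.
(d) These observations pin down the coefficients.

2*x*z - z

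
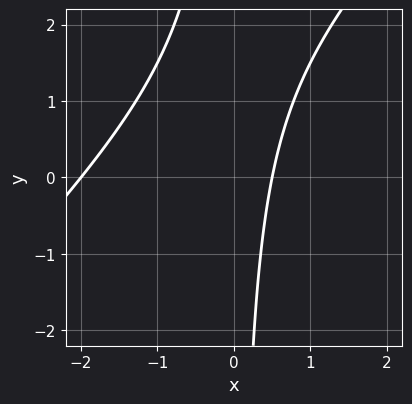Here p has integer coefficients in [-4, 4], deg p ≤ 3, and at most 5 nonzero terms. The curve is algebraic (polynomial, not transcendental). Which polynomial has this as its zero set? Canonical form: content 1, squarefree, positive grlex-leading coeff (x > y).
deg p = 2. No degree-1 curve has this shape.
Observable constraints: no y-intercept at any integer in the box; it crosses the x-axis at the gridline x = -2.
Solving for integer coefficients yields p as stated.

2*x^2 - 2*x*y + 3*x - 2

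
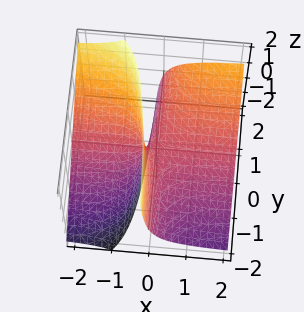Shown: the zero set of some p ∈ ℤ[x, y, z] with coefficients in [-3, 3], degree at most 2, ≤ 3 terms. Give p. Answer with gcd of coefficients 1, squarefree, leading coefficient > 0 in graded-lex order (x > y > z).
1. Degree: the shape is more complex than any degree-1 surface, so deg p = 2.
2. Reading off the gridlines: every point of the y-axis in the box is on the surface; the visible x-axis segment lies entirely on the surface; it crosses the z-axis at the gridline z = 0.
3. These observations pin down the coefficients.

2*x*y - 3*x*z - z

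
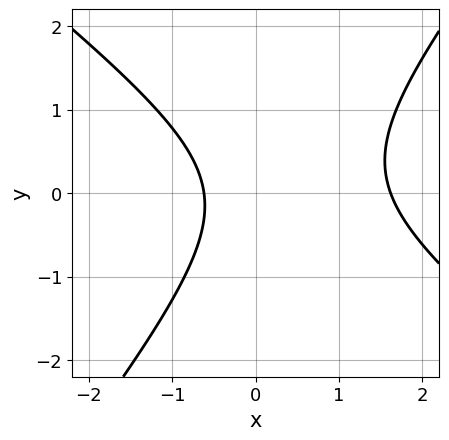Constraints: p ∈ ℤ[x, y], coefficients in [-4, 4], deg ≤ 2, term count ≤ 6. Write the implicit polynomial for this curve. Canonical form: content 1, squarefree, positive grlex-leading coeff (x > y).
2*x^2 + x*y - 2*y^2 - 2*x - 2

(a) Degree: the shape is more complex than any degree-1 curve, so deg p = 2.
(b) From the visible intercepts: the curve avoids every integer y-axis point in the box.
(c) Putting this together gives p.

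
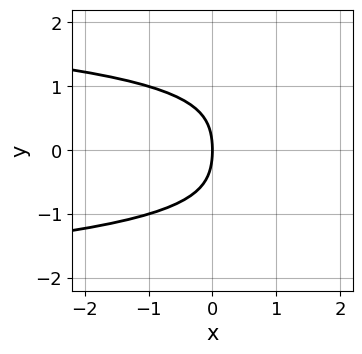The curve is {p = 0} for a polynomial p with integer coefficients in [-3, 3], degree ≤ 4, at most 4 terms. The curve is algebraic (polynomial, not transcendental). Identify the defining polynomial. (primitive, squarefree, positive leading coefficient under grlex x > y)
2*y^4 + y^2 + 3*x

1. deg p = 4. The shape is more complex than any degree-3 curve.
2. Symmetries: mirror symmetry y ↦ −y ⇒ only even powers of y.
3. Against the integer gridlines: it crosses the y-axis at the gridline y = 0; it meets the x-axis at x = 0 (among the integer gridlines).
4. The integer polynomial consistent with all of this is the stated p.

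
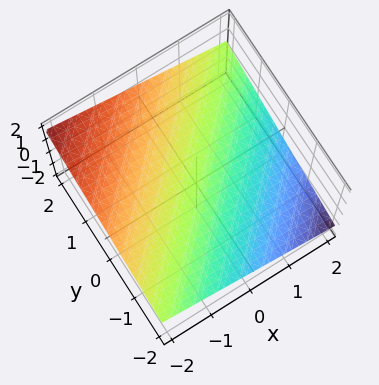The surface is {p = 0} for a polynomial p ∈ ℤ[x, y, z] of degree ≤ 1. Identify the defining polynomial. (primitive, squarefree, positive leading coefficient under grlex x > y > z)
First, the degree is 1 — the surface is flat (a plane).
Then, from the visible intercepts: it crosses the x-axis at the gridline x = 2; one y-axis crossing is at y = -2.
Finally, solving for integer coefficients yields p as stated.

x - y + 3*z - 2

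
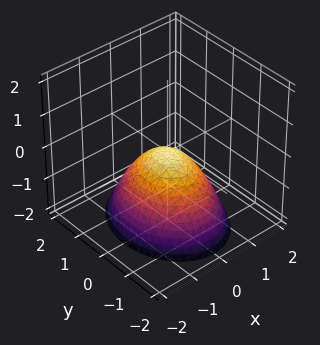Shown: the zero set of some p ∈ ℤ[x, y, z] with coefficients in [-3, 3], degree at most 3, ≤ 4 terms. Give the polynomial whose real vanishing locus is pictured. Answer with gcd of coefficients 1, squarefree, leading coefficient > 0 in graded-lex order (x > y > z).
First, the degree is 2 — a single bowl opening along one axis; a quadric.
Then, symmetries: the y ↦ −y reflection is a symmetry, so y appears only in even powers; the x ↦ −x reflection is a symmetry, so x appears only in even powers.
Next, from the visible intercepts: one z-axis crossing is at z = 0; it crosses the x-axis at the gridline x = 0; one y-axis crossing is at y = 0.
Finally, assembling these constraints gives the stated polynomial.

3*x^2 + 2*y^2 + 3*z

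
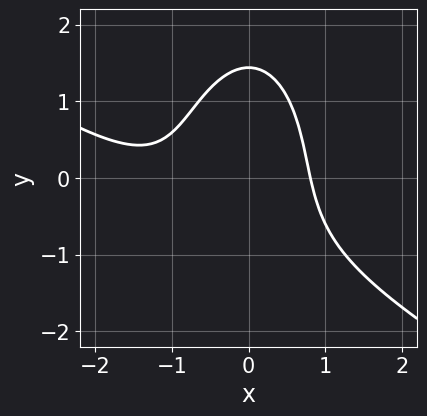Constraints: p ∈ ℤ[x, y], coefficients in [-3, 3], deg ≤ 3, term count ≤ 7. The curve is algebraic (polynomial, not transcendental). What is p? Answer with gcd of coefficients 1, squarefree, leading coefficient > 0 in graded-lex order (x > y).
First, deg p = 3. A generic line meets the curve in up to 3 points.
Finally, the integer polynomial consistent with all of this is the stated p.

2*x^3 + 3*x^2*y + y^3 + 3*x^2 - 3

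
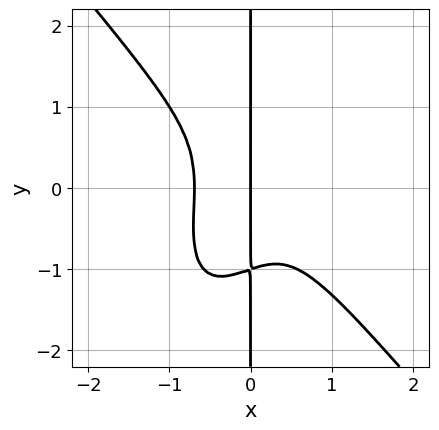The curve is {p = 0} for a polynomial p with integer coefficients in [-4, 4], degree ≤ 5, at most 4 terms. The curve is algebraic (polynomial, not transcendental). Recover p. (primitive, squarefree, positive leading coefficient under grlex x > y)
3*x^4 - x^2*y^2 + x*y^3 + x

First, deg p = 4. The shape is more complex than any degree-3 curve.
Next, from the axis intercepts and sections: every point of the y-axis in the box is on the curve; it meets the x-axis at x = 0 (among the integer gridlines).
Finally, fitting integer coefficients to these (and the overall shape) gives p.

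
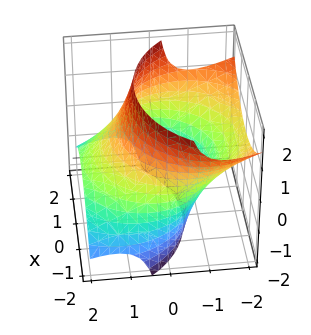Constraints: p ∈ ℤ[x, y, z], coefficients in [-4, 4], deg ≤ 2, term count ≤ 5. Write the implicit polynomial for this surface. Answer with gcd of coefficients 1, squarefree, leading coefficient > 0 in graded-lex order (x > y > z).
x^2 + y^2 + 2*y*z - 3

First, degree: no degree-1 surface has this shape, so deg p = 2.
Next, reading off the gridlines: no z-intercept at any integer in the box.
Finally, putting this together gives p.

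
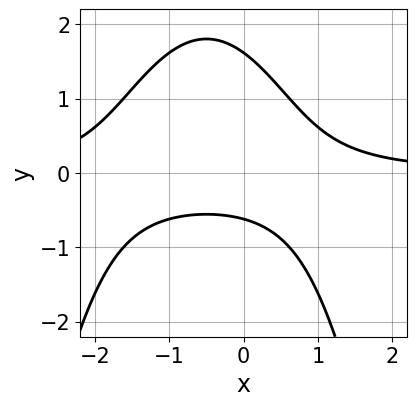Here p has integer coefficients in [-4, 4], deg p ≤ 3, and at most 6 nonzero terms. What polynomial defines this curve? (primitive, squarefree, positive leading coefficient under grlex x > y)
x^2*y + x*y + y^2 - y - 1

First, degree: a generic line meets the curve in up to 3 points, so deg p = 3.
Then, checking where it meets the axes: the curve avoids every integer x-axis point in the box.
Finally, solving for integer coefficients yields p as stated.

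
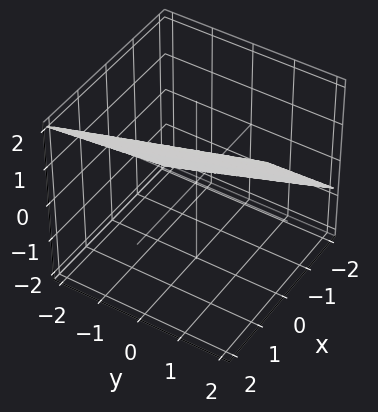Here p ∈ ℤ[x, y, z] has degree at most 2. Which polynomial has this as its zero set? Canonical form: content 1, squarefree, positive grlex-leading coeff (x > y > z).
Degree: every cross-section is a straight line — this is a plane, so deg p = 1.
Checking where it meets the axes: it crosses the y-axis at the gridline y = -2.
Together with the visible shape, these determine p as stated.

3*x + y - 3*z + 2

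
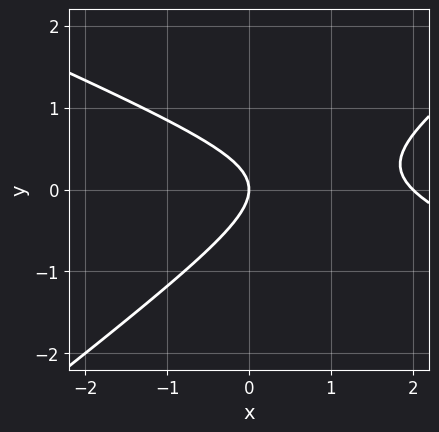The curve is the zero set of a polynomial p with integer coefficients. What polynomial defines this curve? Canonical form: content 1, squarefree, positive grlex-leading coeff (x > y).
Degree: no degree-1 curve has this shape, so deg p = 2.
From the visible intercepts: among the integer gridlines, it crosses the x-axis at x ∈ {0, 2}; one y-axis crossing is at y = 0.
Together with the visible shape, these determine p as stated.

x^2 + x*y - 3*y^2 - 2*x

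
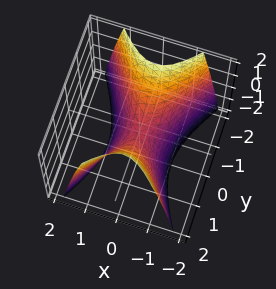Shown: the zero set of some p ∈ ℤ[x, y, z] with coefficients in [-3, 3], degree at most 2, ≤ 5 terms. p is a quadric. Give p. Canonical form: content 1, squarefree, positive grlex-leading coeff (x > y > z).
2*x^2 - y^2 + z

(a) The degree is 2 — a hyperbolic paraboloid; a quadric.
(b) Symmetries: it's symmetric under x → −x, forcing even powers of x; it's symmetric under y → −y, forcing even powers of y.
(c) From the axis intercepts and sections: it meets the x-axis at x = 0 (among the integer gridlines); one z-axis crossing is at z = 0; it meets the y-axis at y = 0 (among the integer gridlines).
(d) Together with the visible shape, these determine p as stated.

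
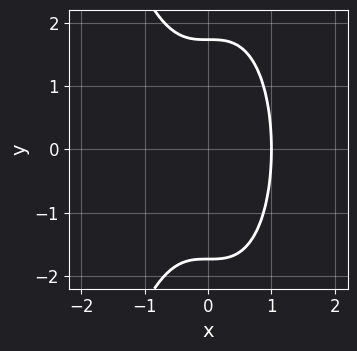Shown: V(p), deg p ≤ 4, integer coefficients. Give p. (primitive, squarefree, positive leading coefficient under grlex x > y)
First, the degree is 3 — a generic line meets the curve in up to 3 points.
Next, symmetries: it's symmetric under y → −y, forcing even powers of y.
Then, observable constraints: it meets the x-axis at x = 1 (among the integer gridlines).
Finally, together with the visible shape, these determine p as stated.

3*x^3 + y^2 - 3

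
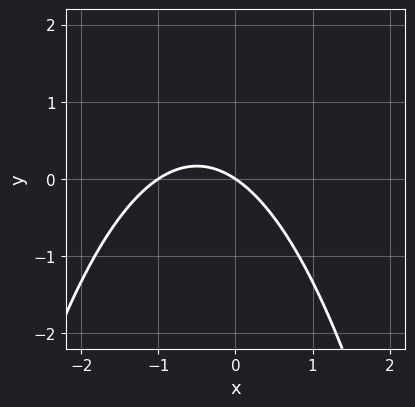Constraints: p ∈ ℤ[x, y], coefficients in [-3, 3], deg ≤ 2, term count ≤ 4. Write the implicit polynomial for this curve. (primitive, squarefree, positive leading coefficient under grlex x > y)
2*x^2 + 2*x + 3*y

The degree is 2 — no degree-1 curve has this shape.
From the visible intercepts: it crosses the y-axis at the gridline y = 0; among the integer gridlines, it crosses the x-axis at x ∈ {-1, 0}.
Matching integer coefficients to the picture gives p.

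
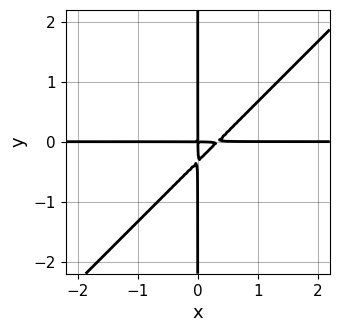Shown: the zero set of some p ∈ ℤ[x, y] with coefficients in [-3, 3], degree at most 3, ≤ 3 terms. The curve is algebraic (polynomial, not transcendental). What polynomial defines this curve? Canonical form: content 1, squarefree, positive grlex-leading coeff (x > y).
3*x^2*y - 3*x*y^2 - x*y

First, the degree is 3 — a generic line meets the curve in up to 3 points.
Then, reading off the gridlines: every point of the x-axis in the box is on the curve; the visible y-axis segment lies entirely on the curve.
Finally, the integer polynomial consistent with all of this is the stated p.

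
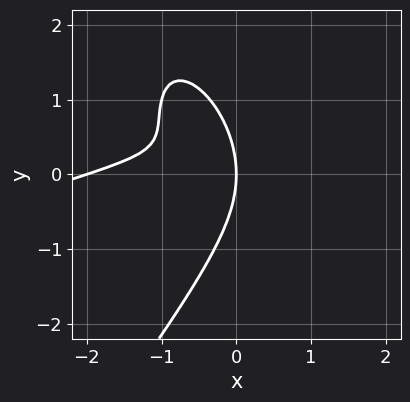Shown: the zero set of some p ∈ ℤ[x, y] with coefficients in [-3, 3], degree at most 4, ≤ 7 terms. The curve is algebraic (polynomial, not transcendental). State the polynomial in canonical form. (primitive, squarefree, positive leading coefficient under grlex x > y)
1. The degree is 4 — the shape is more complex than any degree-3 curve.
2. From the axis intercepts and sections: it meets the y-axis at y = 0 (among the integer gridlines); among the integer gridlines, it crosses the x-axis at x ∈ {-2, 0}.
3. Assembling these constraints gives the stated polynomial.

x^4 - 3*x^3*y + y^4 + 2*x^3 + 3*x*y^2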